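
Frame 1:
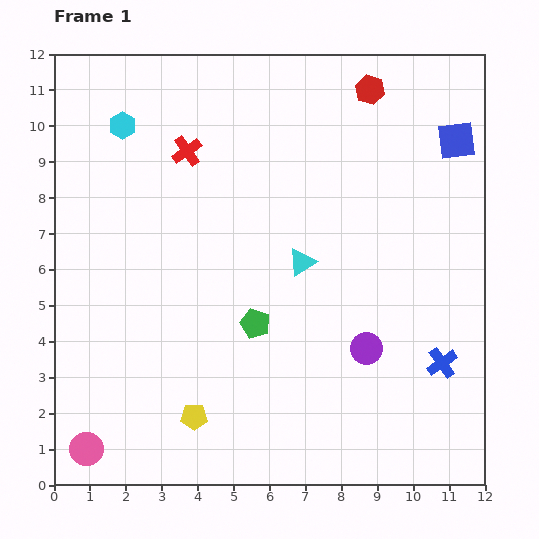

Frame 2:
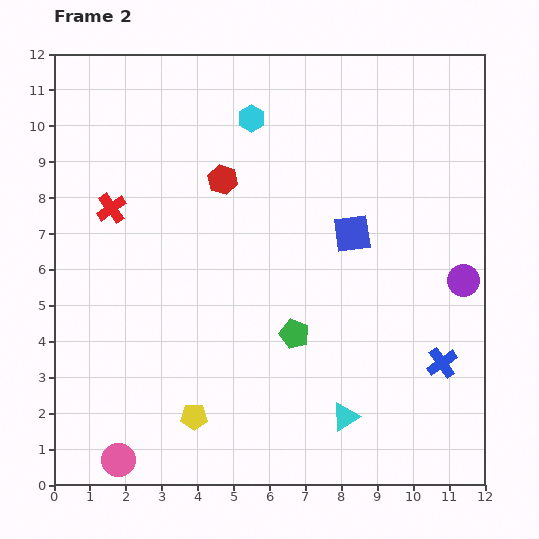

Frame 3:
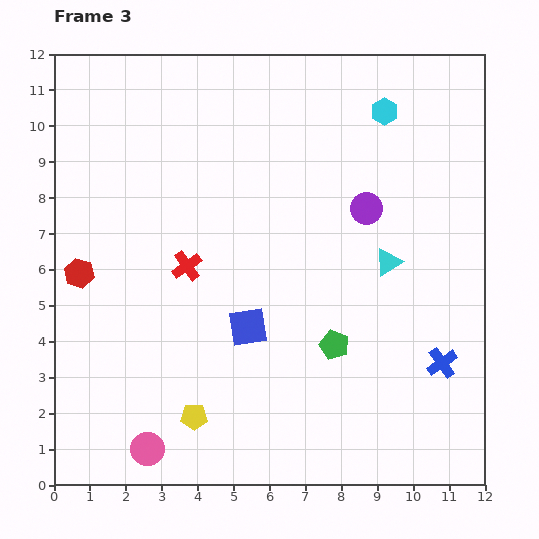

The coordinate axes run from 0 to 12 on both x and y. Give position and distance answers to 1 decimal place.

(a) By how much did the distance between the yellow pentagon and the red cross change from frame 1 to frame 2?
-1.2

Distance in frame 1: 7.4. Distance in frame 2: 6.2.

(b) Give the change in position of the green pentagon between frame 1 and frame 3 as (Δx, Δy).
(2.2, -0.6)

The green pentagon was at (5.6, 4.5) in frame 1 and (7.8, 3.9) in frame 3.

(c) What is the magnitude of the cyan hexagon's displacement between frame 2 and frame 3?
3.7

The cyan hexagon moved from (5.5, 10.2) to (9.2, 10.4), a distance of √(3.7² + 0.2²) ≈ 3.7.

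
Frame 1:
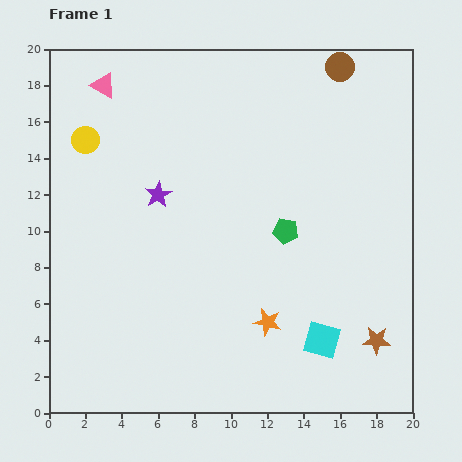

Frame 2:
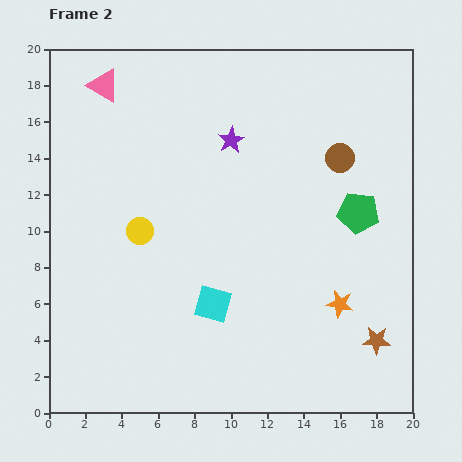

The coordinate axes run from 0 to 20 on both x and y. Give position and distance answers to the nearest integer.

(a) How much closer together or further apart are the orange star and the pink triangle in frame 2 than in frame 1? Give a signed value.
+2

Distance in frame 1: 16. Distance in frame 2: 18.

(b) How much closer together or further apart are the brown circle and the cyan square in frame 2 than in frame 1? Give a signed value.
-4

Distance in frame 1: 15. Distance in frame 2: 11.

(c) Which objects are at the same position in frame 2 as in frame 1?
the pink triangle, the brown star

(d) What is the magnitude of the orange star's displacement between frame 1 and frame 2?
4

The orange star moved from (12, 5) to (16, 6), a distance of √(4² + 1²) ≈ 4.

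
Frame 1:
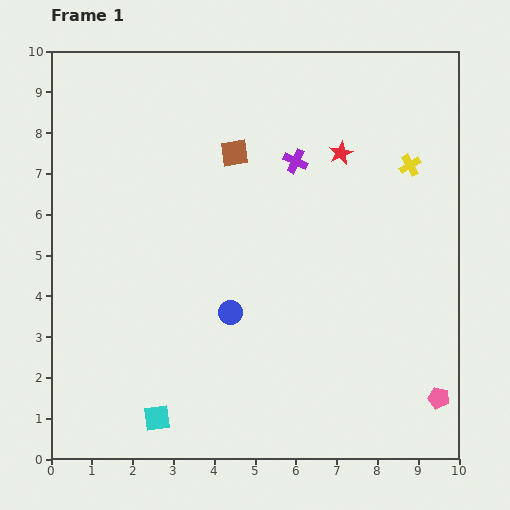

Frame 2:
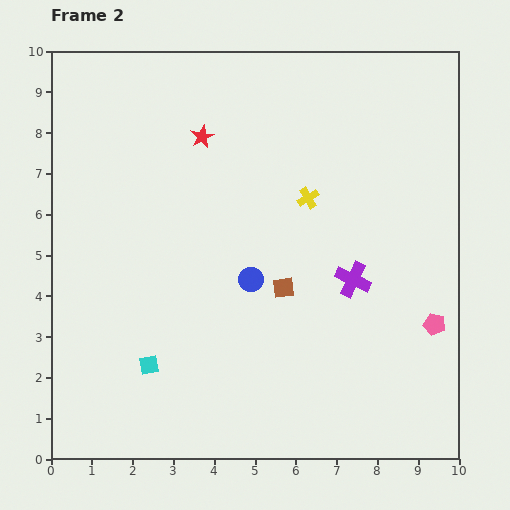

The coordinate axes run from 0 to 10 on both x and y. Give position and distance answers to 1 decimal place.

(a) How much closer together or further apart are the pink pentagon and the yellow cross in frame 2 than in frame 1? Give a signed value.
-1.3

Distance in frame 1: 5.7. Distance in frame 2: 4.4.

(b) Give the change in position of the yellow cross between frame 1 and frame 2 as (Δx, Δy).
(-2.5, -0.8)

The yellow cross was at (8.8, 7.2) in frame 1 and (6.3, 6.4) in frame 2.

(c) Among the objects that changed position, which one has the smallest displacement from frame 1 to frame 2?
the blue circle

(moved 0.9)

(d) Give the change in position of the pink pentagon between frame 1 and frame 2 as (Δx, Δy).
(-0.1, 1.8)

The pink pentagon was at (9.5, 1.5) in frame 1 and (9.4, 3.3) in frame 2.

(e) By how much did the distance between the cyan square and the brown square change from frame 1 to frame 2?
-3.0

Distance in frame 1: 6.8. Distance in frame 2: 3.8.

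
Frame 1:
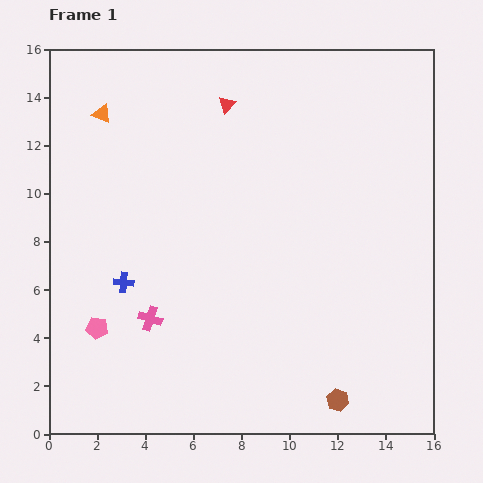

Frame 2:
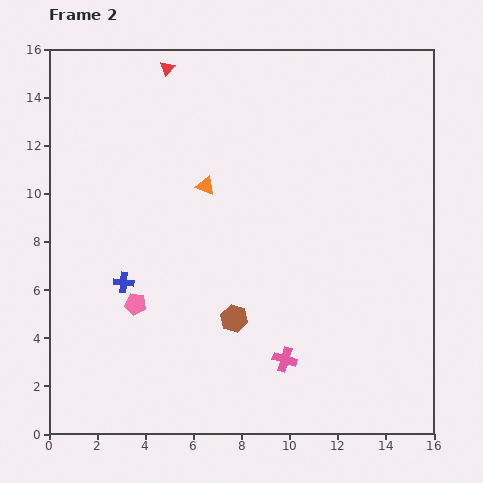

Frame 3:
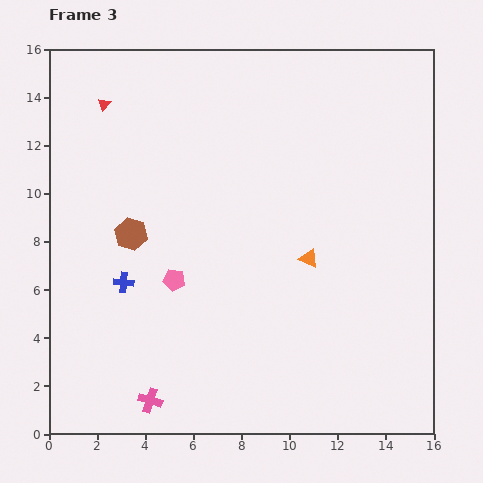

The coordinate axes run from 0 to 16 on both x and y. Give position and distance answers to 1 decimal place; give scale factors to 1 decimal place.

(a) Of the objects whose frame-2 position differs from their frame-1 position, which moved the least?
the pink pentagon

(moved 1.9)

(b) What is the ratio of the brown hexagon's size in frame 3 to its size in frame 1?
1.5×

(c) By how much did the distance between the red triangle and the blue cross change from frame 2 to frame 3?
-1.7

Distance in frame 2: 9.1. Distance in frame 3: 7.4.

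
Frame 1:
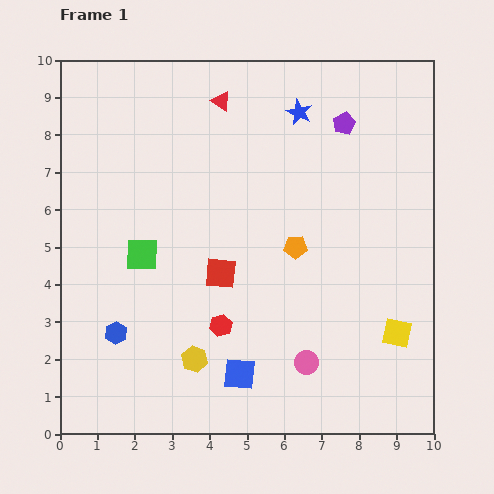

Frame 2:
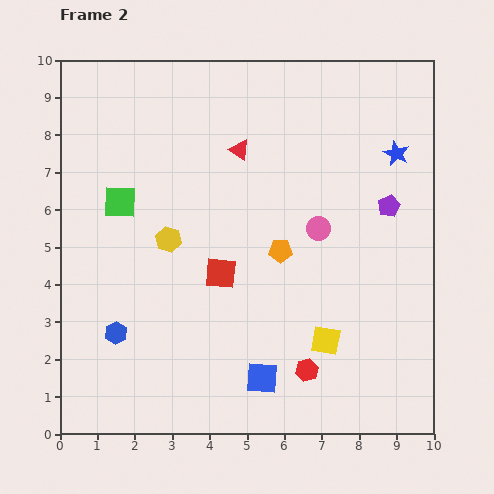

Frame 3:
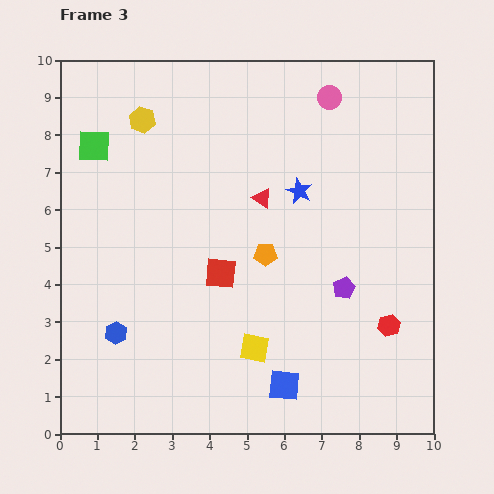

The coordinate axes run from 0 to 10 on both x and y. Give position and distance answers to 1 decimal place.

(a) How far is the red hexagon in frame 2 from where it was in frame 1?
2.6

The red hexagon moved from (4.3, 2.9) to (6.6, 1.7), a distance of √(2.3² + 1.2²) ≈ 2.6.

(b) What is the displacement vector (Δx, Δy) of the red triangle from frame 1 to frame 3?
(1.1, -2.6)

The red triangle was at (4.3, 8.9) in frame 1 and (5.4, 6.3) in frame 3.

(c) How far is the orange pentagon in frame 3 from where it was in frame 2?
0.4

The orange pentagon moved from (5.9, 4.9) to (5.5, 4.8), a distance of √(0.4² + 0.1²) ≈ 0.4.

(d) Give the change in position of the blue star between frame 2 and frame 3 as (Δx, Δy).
(-2.6, -1.0)

The blue star was at (9.0, 7.5) in frame 2 and (6.4, 6.5) in frame 3.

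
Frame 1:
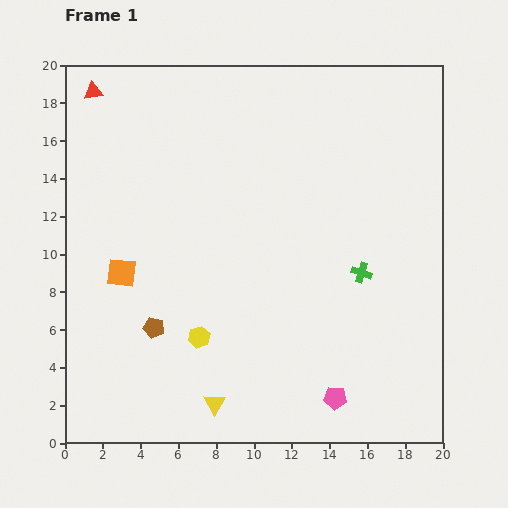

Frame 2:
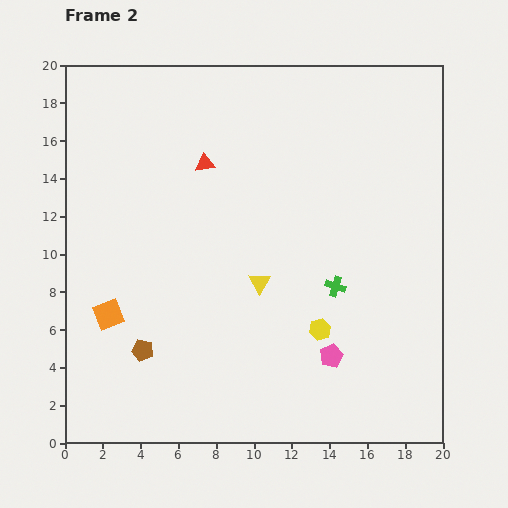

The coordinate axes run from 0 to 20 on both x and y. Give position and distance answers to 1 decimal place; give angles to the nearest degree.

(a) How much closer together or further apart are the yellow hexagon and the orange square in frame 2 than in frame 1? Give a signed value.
+5.9

Distance in frame 1: 5.3. Distance in frame 2: 11.2.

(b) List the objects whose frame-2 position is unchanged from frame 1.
none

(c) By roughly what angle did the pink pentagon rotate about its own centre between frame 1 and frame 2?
29° counter-clockwise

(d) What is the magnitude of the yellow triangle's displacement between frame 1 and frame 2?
6.8

The yellow triangle moved from (7.9, 2.1) to (10.3, 8.5), a distance of √(2.4² + 6.4²) ≈ 6.8.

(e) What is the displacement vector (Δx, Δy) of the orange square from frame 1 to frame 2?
(-0.7, -2.2)

The orange square was at (3.0, 9.0) in frame 1 and (2.3, 6.8) in frame 2.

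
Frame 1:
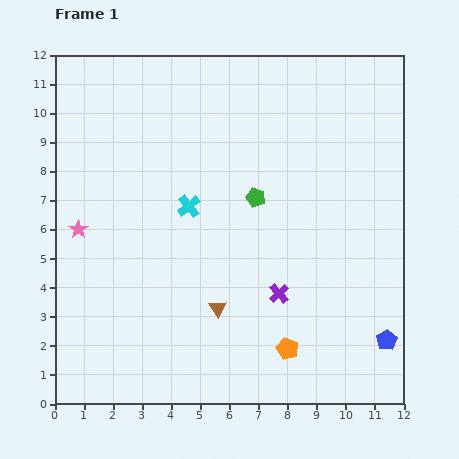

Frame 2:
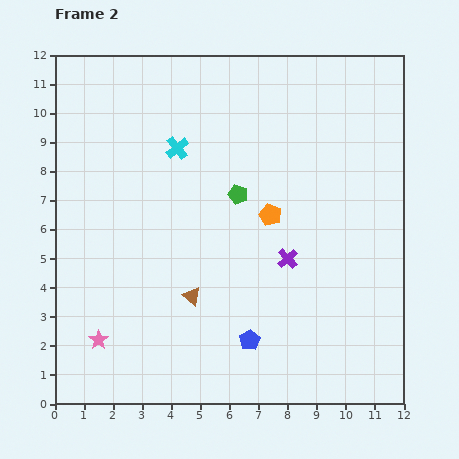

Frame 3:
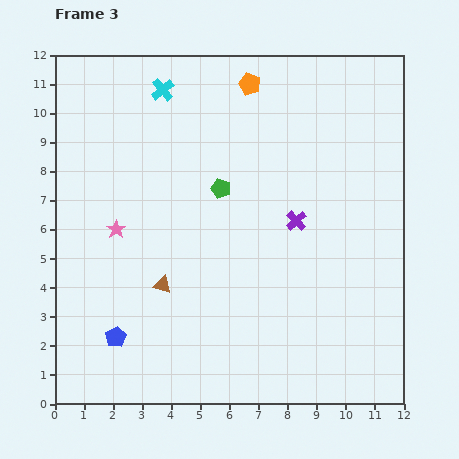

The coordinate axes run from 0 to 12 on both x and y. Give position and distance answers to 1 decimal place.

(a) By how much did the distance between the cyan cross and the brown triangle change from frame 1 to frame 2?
+1.5

Distance in frame 1: 3.6. Distance in frame 2: 5.1.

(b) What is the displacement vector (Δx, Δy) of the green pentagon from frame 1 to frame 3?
(-1.2, 0.3)

The green pentagon was at (6.9, 7.1) in frame 1 and (5.7, 7.4) in frame 3.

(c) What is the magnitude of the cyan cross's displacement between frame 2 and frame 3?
2.1

The cyan cross moved from (4.2, 8.8) to (3.7, 10.8), a distance of √(0.5² + 2.0²) ≈ 2.1.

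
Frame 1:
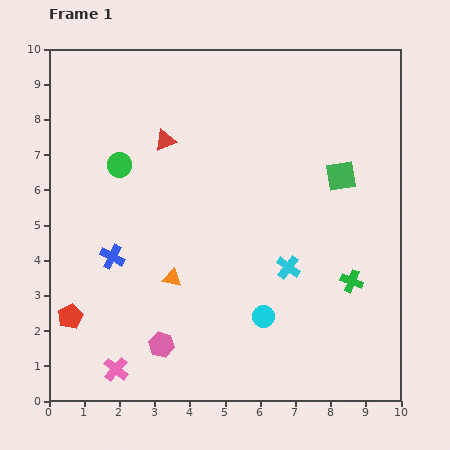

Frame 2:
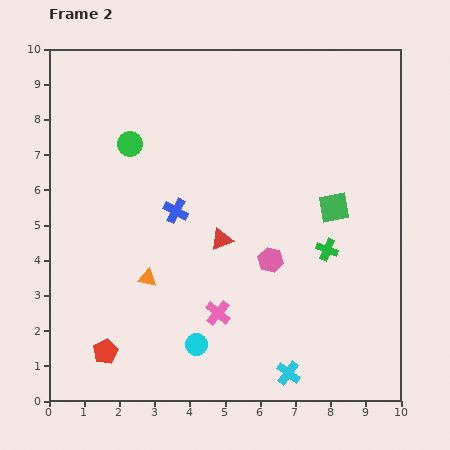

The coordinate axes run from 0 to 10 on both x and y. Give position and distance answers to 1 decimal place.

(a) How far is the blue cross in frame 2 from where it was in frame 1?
2.2

The blue cross moved from (1.8, 4.1) to (3.6, 5.4), a distance of √(1.8² + 1.3²) ≈ 2.2.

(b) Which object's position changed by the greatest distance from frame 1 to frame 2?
the pink hexagon

(moved 3.9; next 3.3)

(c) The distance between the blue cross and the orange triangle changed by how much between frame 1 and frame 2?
+0.3

Distance in frame 1: 1.8. Distance in frame 2: 2.1.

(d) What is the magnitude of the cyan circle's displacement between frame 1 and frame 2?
2.1

The cyan circle moved from (6.1, 2.4) to (4.2, 1.6), a distance of √(1.9² + 0.8²) ≈ 2.1.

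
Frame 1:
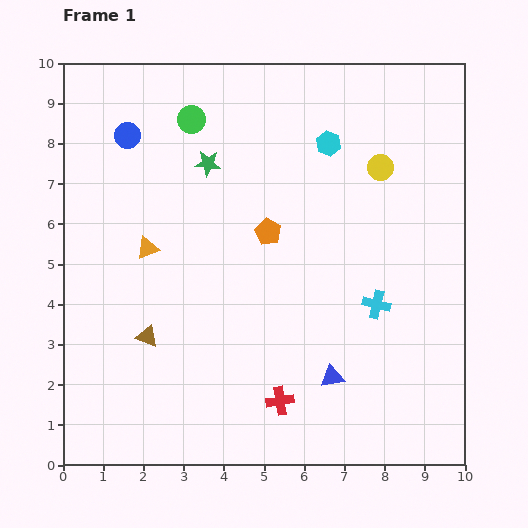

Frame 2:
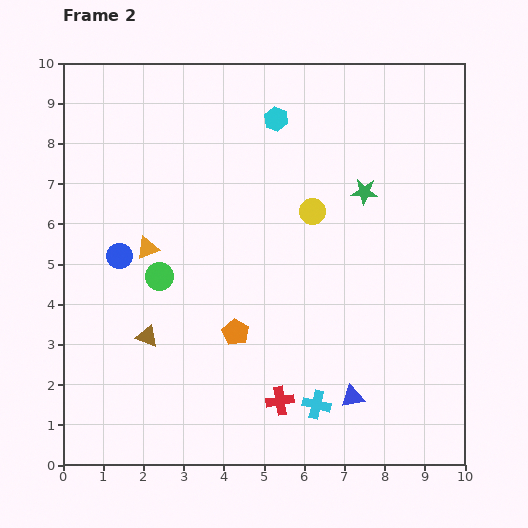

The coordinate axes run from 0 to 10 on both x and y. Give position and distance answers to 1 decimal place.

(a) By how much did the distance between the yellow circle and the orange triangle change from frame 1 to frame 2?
-1.9

Distance in frame 1: 6.1. Distance in frame 2: 4.2.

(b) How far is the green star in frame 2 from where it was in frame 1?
4.0

The green star moved from (3.6, 7.5) to (7.5, 6.8), a distance of √(3.9² + 0.7²) ≈ 4.0.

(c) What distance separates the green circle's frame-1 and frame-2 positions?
4.0

The green circle moved from (3.2, 8.6) to (2.4, 4.7), a distance of √(0.8² + 3.9²) ≈ 4.0.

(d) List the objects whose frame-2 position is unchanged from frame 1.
the red cross, the brown triangle, the orange triangle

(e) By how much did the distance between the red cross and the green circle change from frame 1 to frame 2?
-3.0

Distance in frame 1: 7.3. Distance in frame 2: 4.3.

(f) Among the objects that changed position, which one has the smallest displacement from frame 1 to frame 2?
the blue triangle

(moved 0.7)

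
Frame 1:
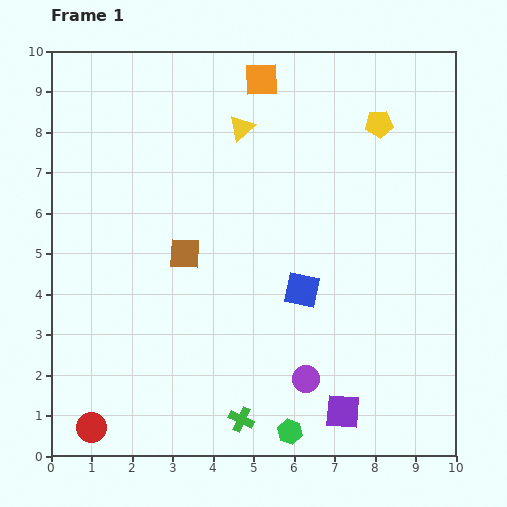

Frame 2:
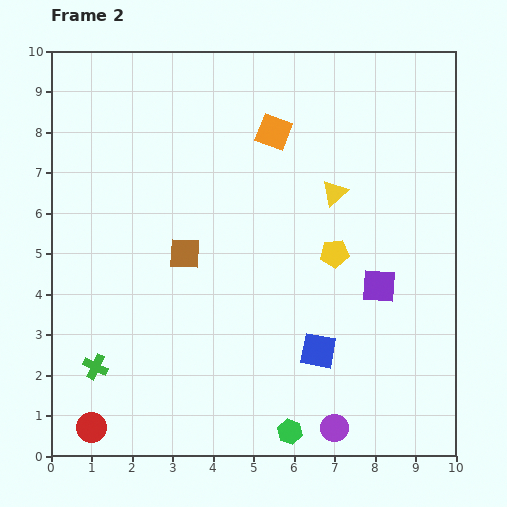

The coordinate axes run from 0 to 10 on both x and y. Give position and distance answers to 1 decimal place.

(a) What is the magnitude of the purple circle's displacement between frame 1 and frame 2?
1.4

The purple circle moved from (6.3, 1.9) to (7.0, 0.7), a distance of √(0.7² + 1.2²) ≈ 1.4.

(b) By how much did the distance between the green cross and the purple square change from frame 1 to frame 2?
+4.8

Distance in frame 1: 2.5. Distance in frame 2: 7.3.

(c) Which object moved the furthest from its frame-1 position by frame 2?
the green cross

(moved 3.8; next 3.4)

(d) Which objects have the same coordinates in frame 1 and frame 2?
the red circle, the brown square, the green hexagon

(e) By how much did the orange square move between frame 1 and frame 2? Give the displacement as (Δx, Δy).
(0.3, -1.3)

The orange square was at (5.2, 9.3) in frame 1 and (5.5, 8.0) in frame 2.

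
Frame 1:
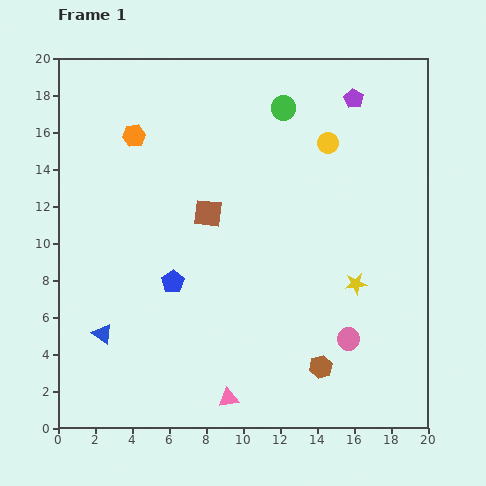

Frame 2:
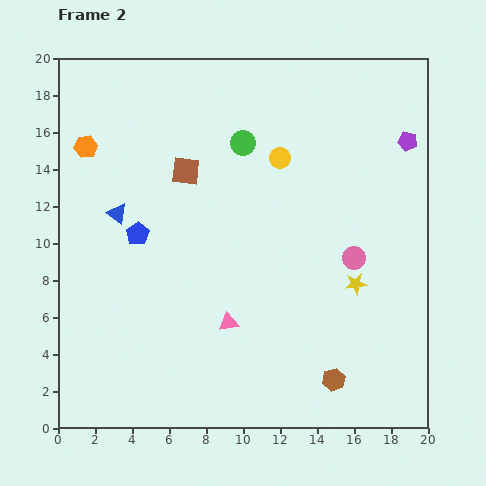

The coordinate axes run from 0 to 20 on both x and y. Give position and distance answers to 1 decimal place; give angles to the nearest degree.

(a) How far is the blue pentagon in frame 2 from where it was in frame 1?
3.2

The blue pentagon moved from (6.2, 7.9) to (4.3, 10.5), a distance of √(1.9² + 2.6²) ≈ 3.2.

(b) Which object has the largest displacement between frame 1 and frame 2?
the blue triangle

(moved 6.5; next 4.4)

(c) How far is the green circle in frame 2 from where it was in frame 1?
2.9

The green circle moved from (12.2, 17.3) to (10.0, 15.4), a distance of √(2.2² + 1.9²) ≈ 2.9.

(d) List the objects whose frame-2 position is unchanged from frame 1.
the yellow star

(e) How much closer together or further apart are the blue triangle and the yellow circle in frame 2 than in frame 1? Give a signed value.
-6.7

Distance in frame 1: 16.0. Distance in frame 2: 9.3.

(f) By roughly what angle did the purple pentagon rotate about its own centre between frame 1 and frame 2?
20° counter-clockwise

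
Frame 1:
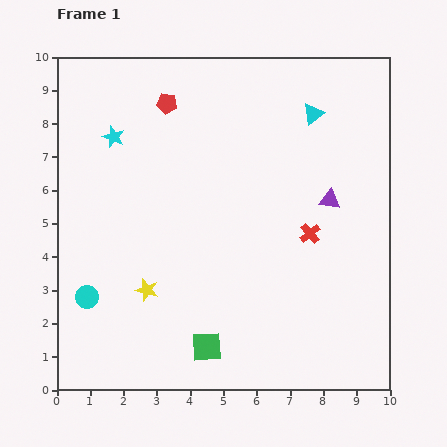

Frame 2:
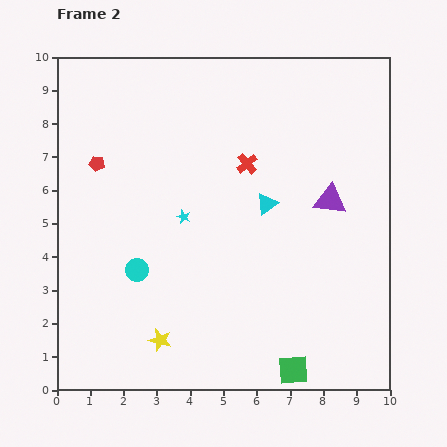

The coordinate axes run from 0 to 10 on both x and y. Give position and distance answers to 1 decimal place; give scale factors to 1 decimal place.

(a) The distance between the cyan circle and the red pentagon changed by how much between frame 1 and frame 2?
-2.9

Distance in frame 1: 6.3. Distance in frame 2: 3.4.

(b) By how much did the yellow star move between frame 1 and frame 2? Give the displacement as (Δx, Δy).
(0.4, -1.5)

The yellow star was at (2.7, 3.0) in frame 1 and (3.1, 1.5) in frame 2.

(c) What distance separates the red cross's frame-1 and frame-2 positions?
2.8

The red cross moved from (7.6, 4.7) to (5.7, 6.8), a distance of √(1.9² + 2.1²) ≈ 2.8.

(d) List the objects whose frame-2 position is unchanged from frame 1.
the purple triangle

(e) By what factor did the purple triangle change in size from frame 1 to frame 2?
1.5×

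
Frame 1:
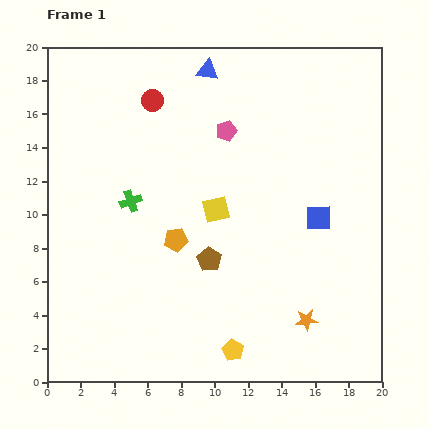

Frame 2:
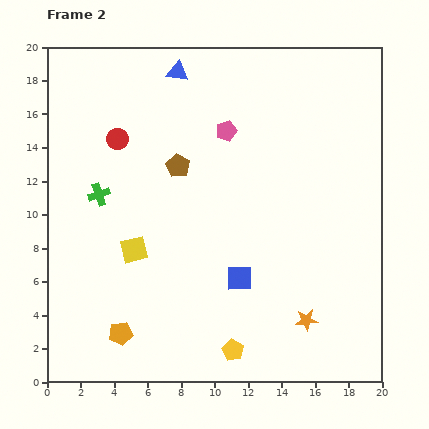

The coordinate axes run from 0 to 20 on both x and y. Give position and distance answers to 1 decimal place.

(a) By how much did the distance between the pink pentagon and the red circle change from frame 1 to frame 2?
+1.7

Distance in frame 1: 4.8. Distance in frame 2: 6.5.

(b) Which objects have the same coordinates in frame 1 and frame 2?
the pink pentagon, the orange star, the yellow pentagon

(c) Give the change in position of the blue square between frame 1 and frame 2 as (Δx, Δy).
(-4.7, -3.6)

The blue square was at (16.2, 9.8) in frame 1 and (11.5, 6.2) in frame 2.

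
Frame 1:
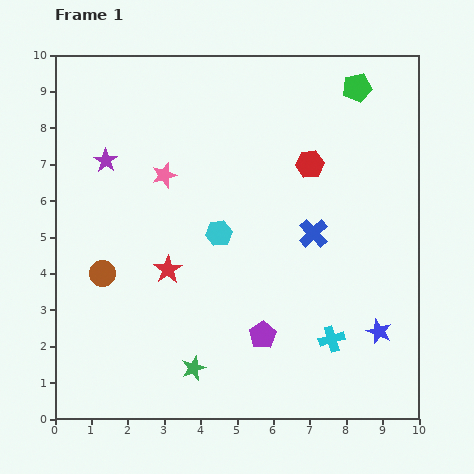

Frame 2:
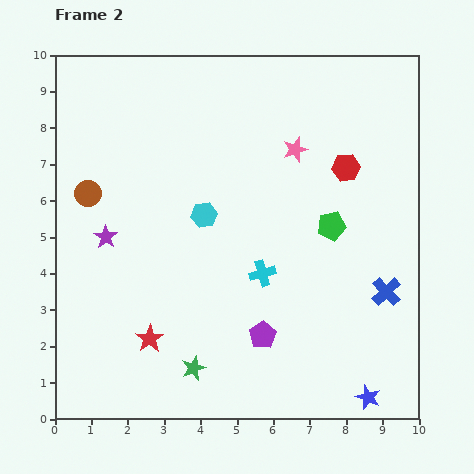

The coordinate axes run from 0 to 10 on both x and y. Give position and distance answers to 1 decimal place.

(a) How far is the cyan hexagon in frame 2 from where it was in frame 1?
0.6

The cyan hexagon moved from (4.5, 5.1) to (4.1, 5.6), a distance of √(0.4² + 0.5²) ≈ 0.6.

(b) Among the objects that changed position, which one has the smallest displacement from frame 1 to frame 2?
the cyan hexagon

(moved 0.6)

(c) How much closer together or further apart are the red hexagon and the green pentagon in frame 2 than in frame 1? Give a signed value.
-0.9

Distance in frame 1: 2.5. Distance in frame 2: 1.6.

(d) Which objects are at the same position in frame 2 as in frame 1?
the purple pentagon, the green star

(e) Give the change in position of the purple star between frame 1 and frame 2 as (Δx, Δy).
(0.0, -2.1)

The purple star was at (1.4, 7.1) in frame 1 and (1.4, 5.0) in frame 2.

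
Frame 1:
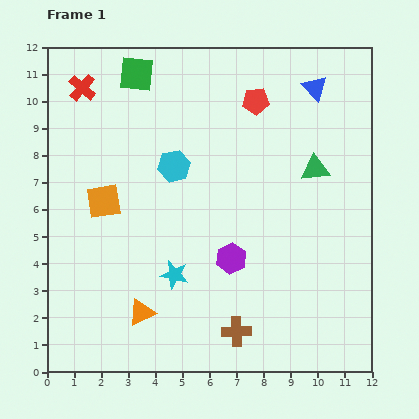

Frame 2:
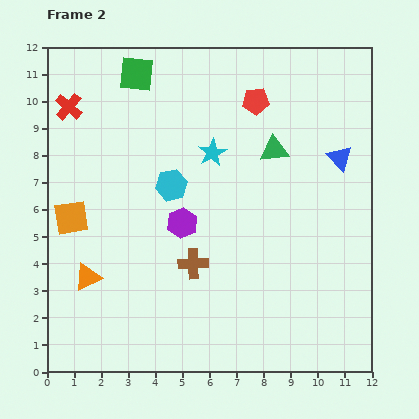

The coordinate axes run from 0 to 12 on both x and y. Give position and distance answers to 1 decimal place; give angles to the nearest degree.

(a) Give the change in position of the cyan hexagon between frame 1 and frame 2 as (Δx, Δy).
(-0.1, -0.7)

The cyan hexagon was at (4.7, 7.6) in frame 1 and (4.6, 6.9) in frame 2.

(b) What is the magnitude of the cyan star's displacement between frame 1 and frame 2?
4.7

The cyan star moved from (4.7, 3.6) to (6.1, 8.1), a distance of √(1.4² + 4.5²) ≈ 4.7.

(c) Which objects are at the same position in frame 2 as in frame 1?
the green square, the red pentagon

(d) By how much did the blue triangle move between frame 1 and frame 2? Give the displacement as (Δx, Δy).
(0.9, -2.6)

The blue triangle was at (9.9, 10.5) in frame 1 and (10.8, 7.9) in frame 2.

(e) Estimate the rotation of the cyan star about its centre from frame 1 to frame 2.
30° clockwise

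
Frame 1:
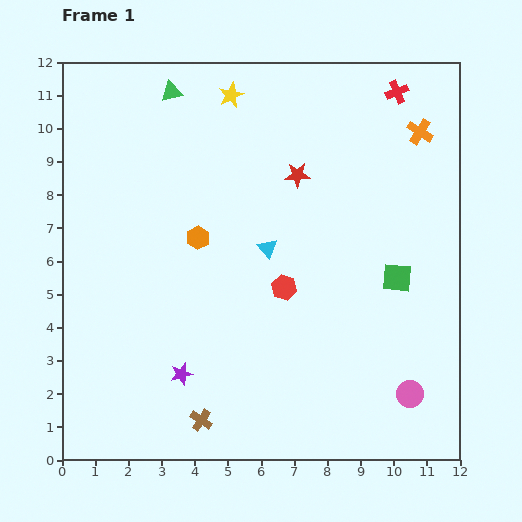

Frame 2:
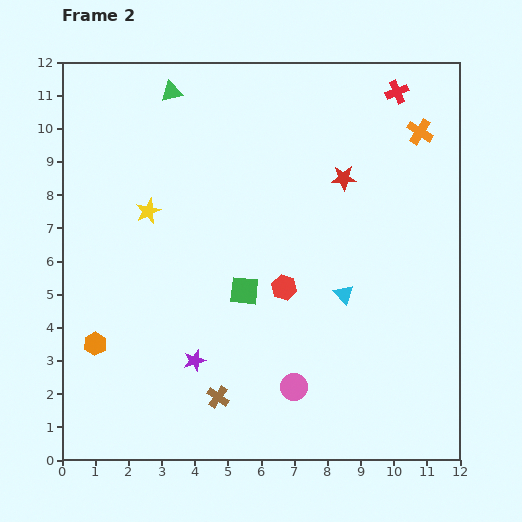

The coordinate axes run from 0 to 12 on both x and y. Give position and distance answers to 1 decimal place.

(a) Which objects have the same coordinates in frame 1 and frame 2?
the red cross, the orange cross, the green triangle, the red hexagon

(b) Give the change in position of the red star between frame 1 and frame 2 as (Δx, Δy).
(1.4, -0.1)

The red star was at (7.1, 8.6) in frame 1 and (8.5, 8.5) in frame 2.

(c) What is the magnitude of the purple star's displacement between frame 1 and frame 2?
0.6

The purple star moved from (3.6, 2.6) to (4.0, 3.0), a distance of √(0.4² + 0.4²) ≈ 0.6.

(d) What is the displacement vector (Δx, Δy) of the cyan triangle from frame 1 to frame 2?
(2.3, -1.4)

The cyan triangle was at (6.2, 6.4) in frame 1 and (8.5, 5.0) in frame 2.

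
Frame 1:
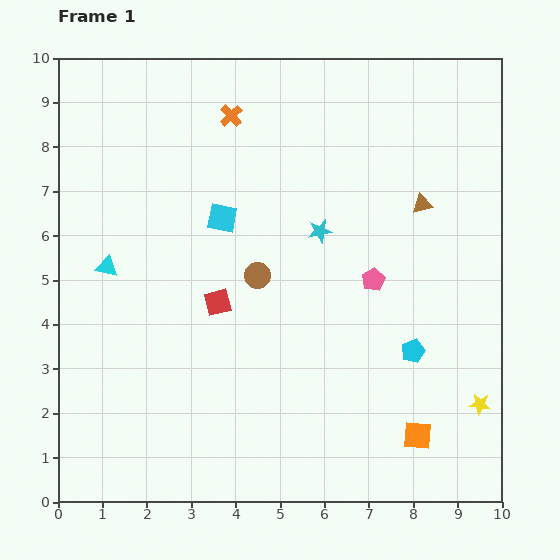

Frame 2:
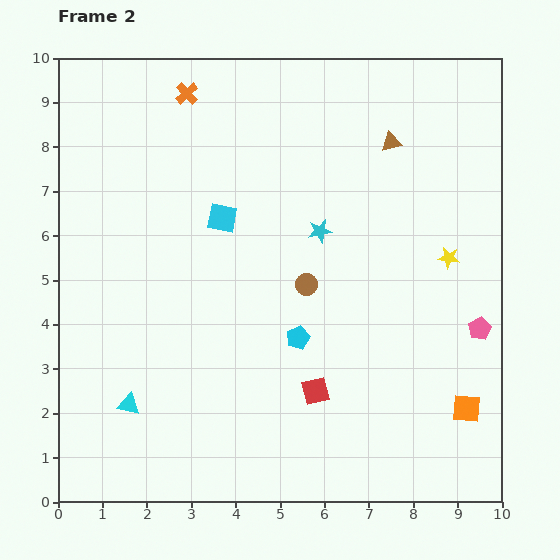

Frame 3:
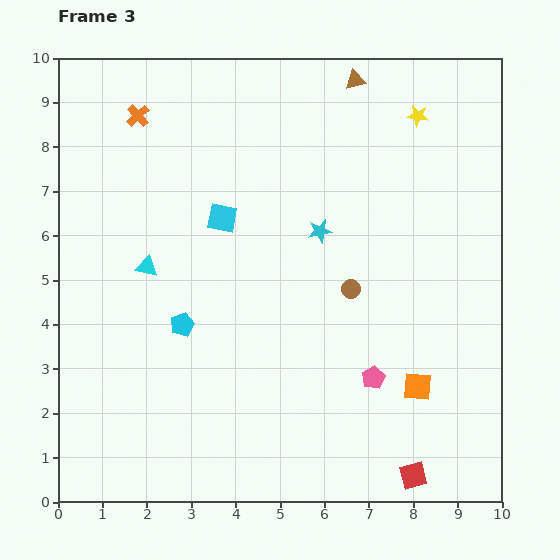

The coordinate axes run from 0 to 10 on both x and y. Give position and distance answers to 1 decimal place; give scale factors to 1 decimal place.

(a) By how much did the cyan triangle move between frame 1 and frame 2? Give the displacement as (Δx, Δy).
(0.5, -3.1)

The cyan triangle was at (1.1, 5.3) in frame 1 and (1.6, 2.2) in frame 2.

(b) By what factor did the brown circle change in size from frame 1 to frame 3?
0.7×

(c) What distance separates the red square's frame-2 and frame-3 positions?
2.9

The red square moved from (5.8, 2.5) to (8.0, 0.6), a distance of √(2.2² + 1.9²) ≈ 2.9.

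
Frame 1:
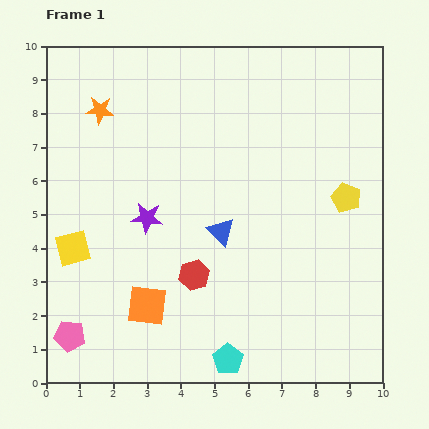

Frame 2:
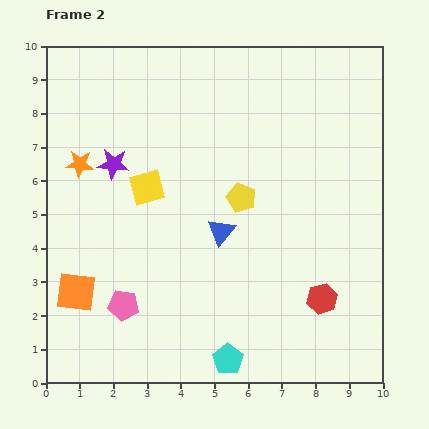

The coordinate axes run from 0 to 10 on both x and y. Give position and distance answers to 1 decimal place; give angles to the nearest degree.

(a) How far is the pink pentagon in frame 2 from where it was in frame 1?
1.8

The pink pentagon moved from (0.7, 1.4) to (2.3, 2.3), a distance of √(1.6² + 0.9²) ≈ 1.8.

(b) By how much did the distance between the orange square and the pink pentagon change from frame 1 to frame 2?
-1.0

Distance in frame 1: 2.5. Distance in frame 2: 1.5.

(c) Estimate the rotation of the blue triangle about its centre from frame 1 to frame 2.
25° clockwise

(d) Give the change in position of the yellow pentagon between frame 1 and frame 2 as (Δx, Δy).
(-3.1, 0.0)

The yellow pentagon was at (8.9, 5.5) in frame 1 and (5.8, 5.5) in frame 2.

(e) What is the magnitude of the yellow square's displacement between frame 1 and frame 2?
2.8

The yellow square moved from (0.8, 4.0) to (3.0, 5.8), a distance of √(2.2² + 1.8²) ≈ 2.8.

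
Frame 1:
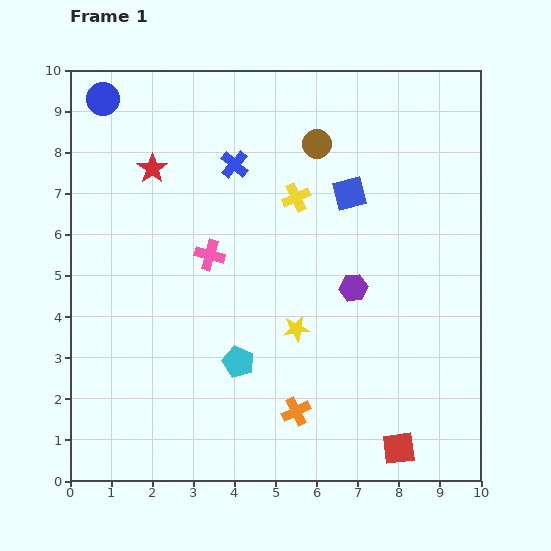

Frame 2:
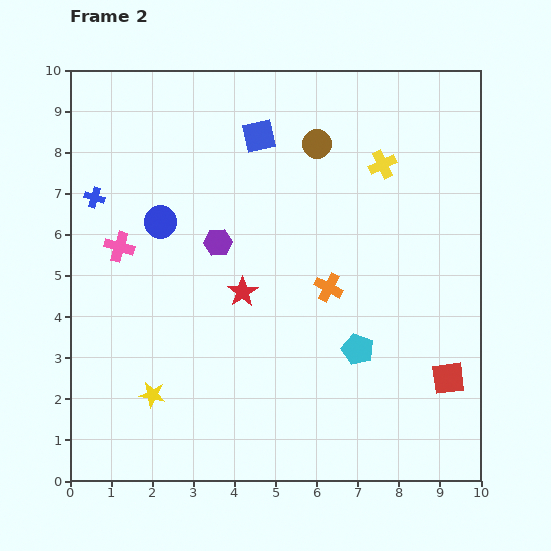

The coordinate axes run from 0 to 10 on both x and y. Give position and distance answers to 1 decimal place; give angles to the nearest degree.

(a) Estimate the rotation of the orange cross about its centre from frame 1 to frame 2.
36° counter-clockwise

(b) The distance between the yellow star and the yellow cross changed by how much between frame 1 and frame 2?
+4.7

Distance in frame 1: 3.2. Distance in frame 2: 7.9.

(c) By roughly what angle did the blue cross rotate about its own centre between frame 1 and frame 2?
24° counter-clockwise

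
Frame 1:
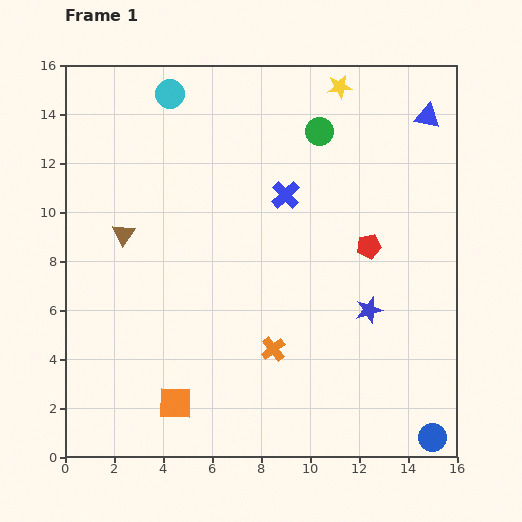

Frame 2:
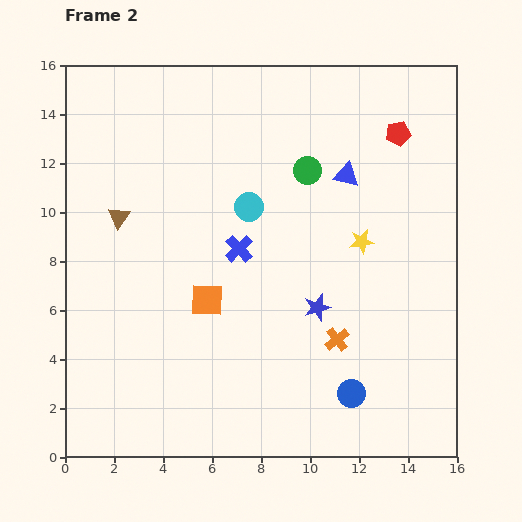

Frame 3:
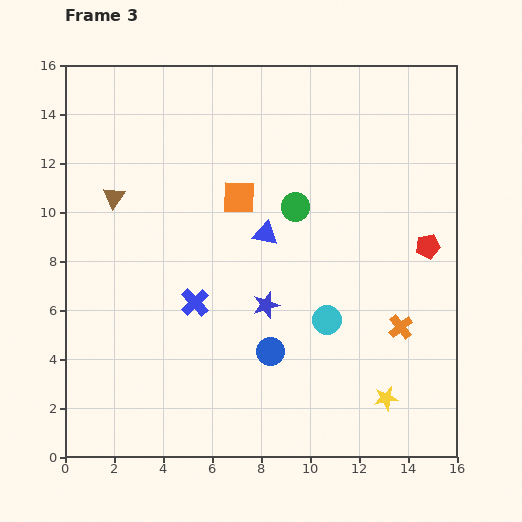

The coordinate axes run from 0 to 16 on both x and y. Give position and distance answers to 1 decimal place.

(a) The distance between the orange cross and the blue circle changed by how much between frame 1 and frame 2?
-5.1

Distance in frame 1: 7.4. Distance in frame 2: 2.3.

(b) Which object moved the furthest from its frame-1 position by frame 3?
the yellow star

(moved 12.8; next 11.2)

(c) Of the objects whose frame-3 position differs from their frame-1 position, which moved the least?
the brown triangle

(moved 1.6)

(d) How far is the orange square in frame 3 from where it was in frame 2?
4.4

The orange square moved from (5.8, 6.4) to (7.1, 10.6), a distance of √(1.3² + 4.2²) ≈ 4.4.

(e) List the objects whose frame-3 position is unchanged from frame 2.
none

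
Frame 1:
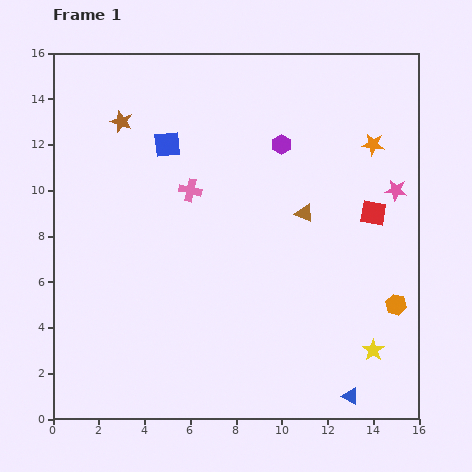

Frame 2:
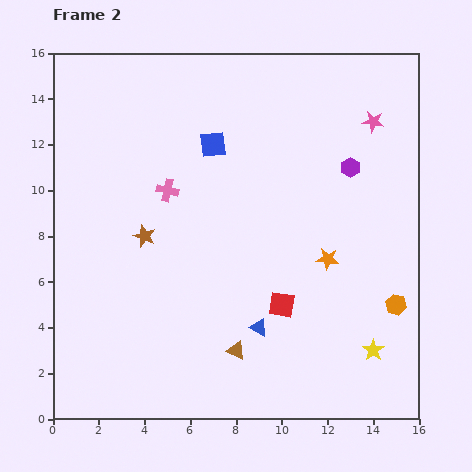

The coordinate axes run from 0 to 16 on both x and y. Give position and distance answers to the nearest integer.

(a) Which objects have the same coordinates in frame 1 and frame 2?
the yellow star, the orange hexagon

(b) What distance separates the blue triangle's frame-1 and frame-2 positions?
5

The blue triangle moved from (13, 1) to (9, 4), a distance of √(4² + 3²) ≈ 5.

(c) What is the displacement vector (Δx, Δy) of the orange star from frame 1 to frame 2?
(-2, -5)

The orange star was at (14, 12) in frame 1 and (12, 7) in frame 2.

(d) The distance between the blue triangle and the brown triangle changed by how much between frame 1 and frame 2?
-7

Distance in frame 1: 8. Distance in frame 2: 1.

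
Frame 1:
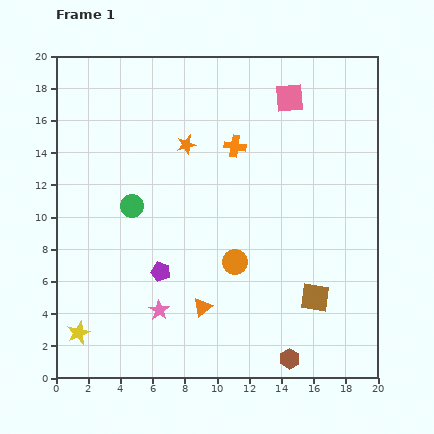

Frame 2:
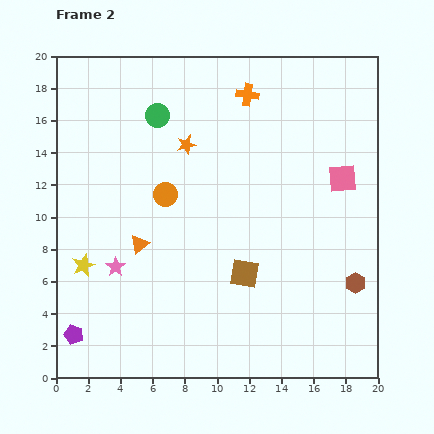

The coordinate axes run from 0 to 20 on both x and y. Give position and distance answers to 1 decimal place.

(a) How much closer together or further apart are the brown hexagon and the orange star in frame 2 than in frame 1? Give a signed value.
-1.2

Distance in frame 1: 14.8. Distance in frame 2: 13.6.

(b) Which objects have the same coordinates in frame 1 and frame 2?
the orange star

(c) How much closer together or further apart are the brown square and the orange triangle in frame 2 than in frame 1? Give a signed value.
-0.3

Distance in frame 1: 7.0. Distance in frame 2: 6.7.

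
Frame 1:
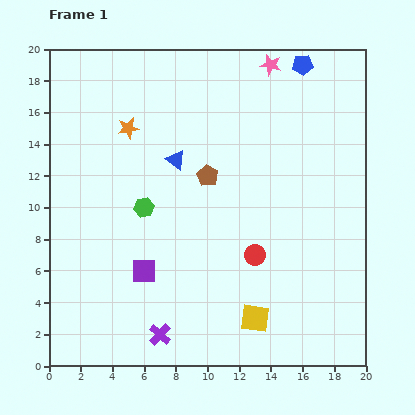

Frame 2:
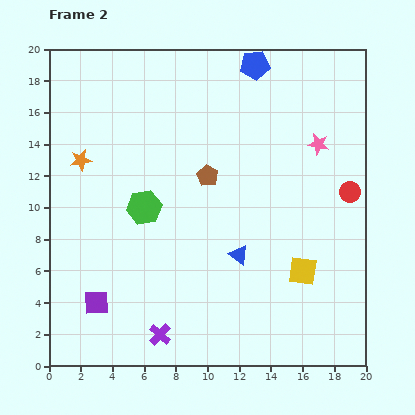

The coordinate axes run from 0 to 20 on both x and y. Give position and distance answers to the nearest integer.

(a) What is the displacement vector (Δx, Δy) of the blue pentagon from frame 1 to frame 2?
(-3, 0)

The blue pentagon was at (16, 19) in frame 1 and (13, 19) in frame 2.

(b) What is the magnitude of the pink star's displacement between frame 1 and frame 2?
6

The pink star moved from (14, 19) to (17, 14), a distance of √(3² + 5²) ≈ 6.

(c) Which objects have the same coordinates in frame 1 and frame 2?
the green hexagon, the purple cross, the brown pentagon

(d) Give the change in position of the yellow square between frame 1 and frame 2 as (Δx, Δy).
(3, 3)

The yellow square was at (13, 3) in frame 1 and (16, 6) in frame 2.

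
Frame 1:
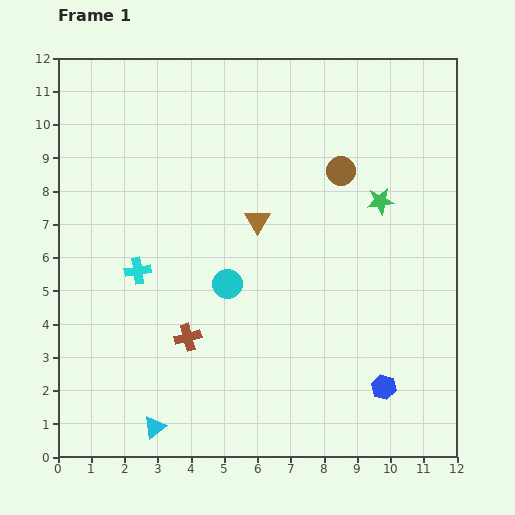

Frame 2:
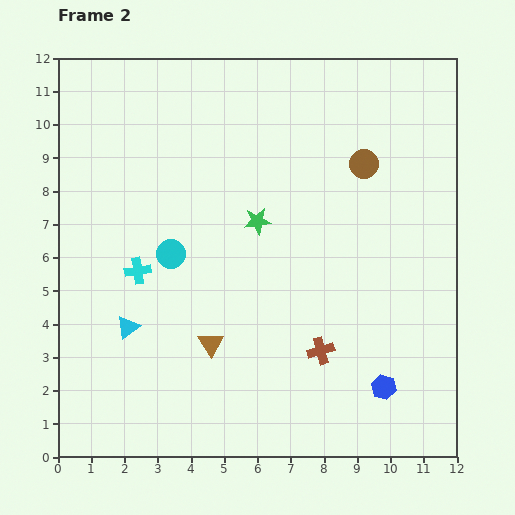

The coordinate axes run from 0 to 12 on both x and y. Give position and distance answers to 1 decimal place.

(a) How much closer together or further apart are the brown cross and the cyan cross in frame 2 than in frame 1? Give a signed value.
+3.5

Distance in frame 1: 2.5. Distance in frame 2: 6.0.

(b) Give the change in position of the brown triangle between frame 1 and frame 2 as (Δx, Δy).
(-1.4, -3.7)

The brown triangle was at (6.0, 7.1) in frame 1 and (4.6, 3.4) in frame 2.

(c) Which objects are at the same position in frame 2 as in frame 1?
the blue hexagon, the cyan cross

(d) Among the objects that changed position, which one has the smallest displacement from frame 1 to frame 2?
the brown circle

(moved 0.7)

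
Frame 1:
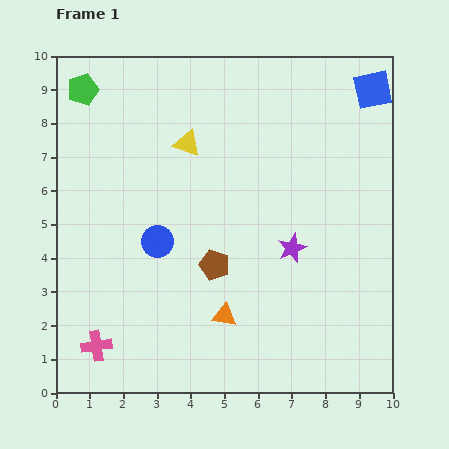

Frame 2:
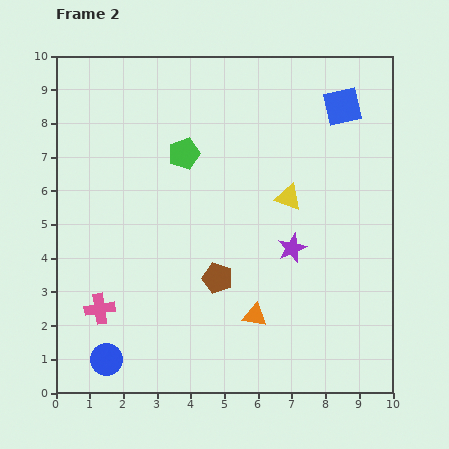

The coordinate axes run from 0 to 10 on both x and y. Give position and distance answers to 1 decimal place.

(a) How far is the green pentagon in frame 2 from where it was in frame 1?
3.6

The green pentagon moved from (0.8, 9.0) to (3.8, 7.1), a distance of √(3.0² + 1.9²) ≈ 3.6.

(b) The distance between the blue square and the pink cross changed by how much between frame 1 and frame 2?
-1.8

Distance in frame 1: 11.2. Distance in frame 2: 9.4.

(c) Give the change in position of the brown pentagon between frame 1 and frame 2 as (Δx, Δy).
(0.1, -0.4)

The brown pentagon was at (4.7, 3.8) in frame 1 and (4.8, 3.4) in frame 2.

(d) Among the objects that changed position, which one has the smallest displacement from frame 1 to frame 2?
the brown pentagon

(moved 0.4)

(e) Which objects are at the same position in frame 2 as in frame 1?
the purple star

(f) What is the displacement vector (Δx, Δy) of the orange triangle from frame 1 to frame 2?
(0.9, 0.0)

The orange triangle was at (5.0, 2.3) in frame 1 and (5.9, 2.3) in frame 2.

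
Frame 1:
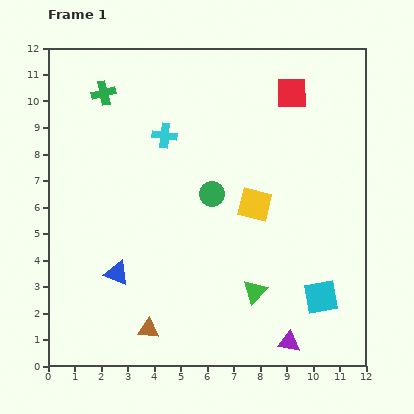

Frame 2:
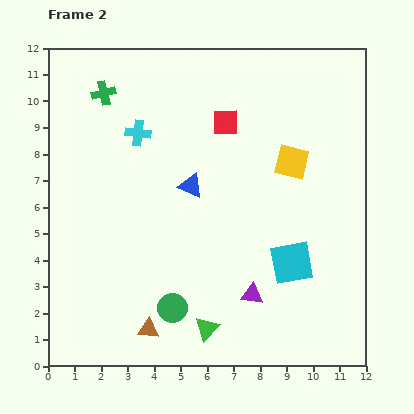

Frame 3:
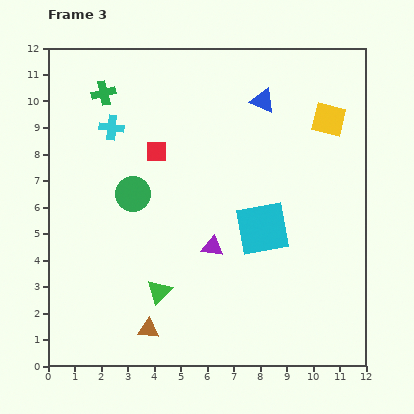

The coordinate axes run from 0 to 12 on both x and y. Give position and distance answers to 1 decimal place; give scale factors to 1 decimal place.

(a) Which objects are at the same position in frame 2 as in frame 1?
the brown triangle, the green cross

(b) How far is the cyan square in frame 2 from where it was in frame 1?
1.7

The cyan square moved from (10.3, 2.6) to (9.2, 3.9), a distance of √(1.1² + 1.3²) ≈ 1.7.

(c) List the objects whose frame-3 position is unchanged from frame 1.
the brown triangle, the green cross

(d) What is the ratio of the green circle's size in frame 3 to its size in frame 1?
1.4×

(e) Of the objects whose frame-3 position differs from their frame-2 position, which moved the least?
the cyan cross

(moved 1.0)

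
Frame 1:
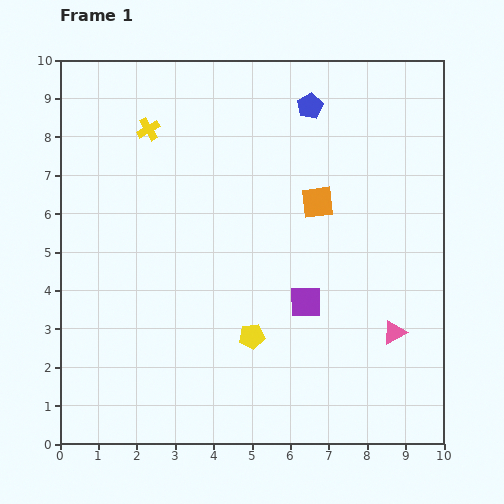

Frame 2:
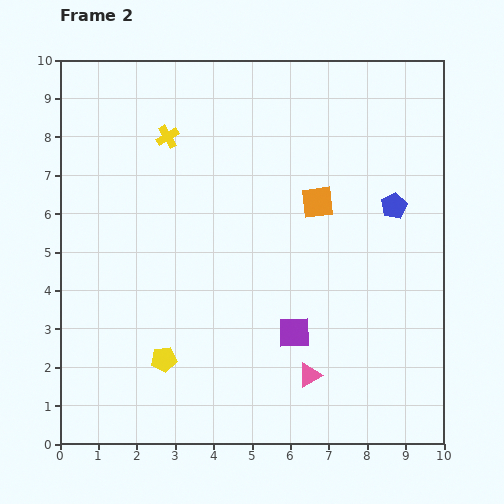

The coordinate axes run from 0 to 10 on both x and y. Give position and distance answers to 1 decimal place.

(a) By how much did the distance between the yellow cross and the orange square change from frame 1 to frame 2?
-0.5

Distance in frame 1: 4.8. Distance in frame 2: 4.3.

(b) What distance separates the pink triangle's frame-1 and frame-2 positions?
2.5

The pink triangle moved from (8.7, 2.9) to (6.5, 1.8), a distance of √(2.2² + 1.1²) ≈ 2.5.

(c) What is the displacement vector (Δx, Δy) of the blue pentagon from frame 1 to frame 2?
(2.2, -2.6)

The blue pentagon was at (6.5, 8.8) in frame 1 and (8.7, 6.2) in frame 2.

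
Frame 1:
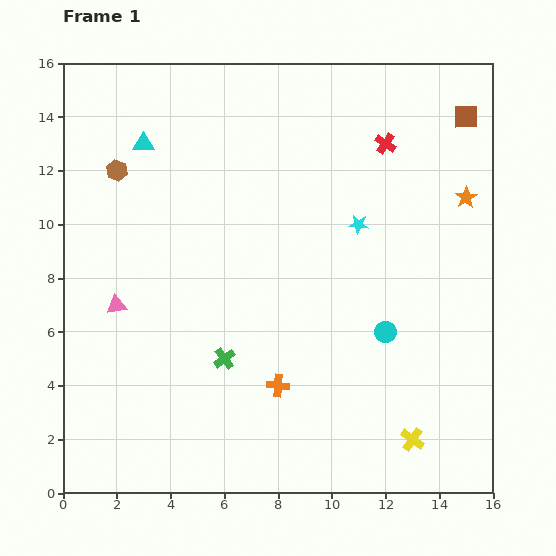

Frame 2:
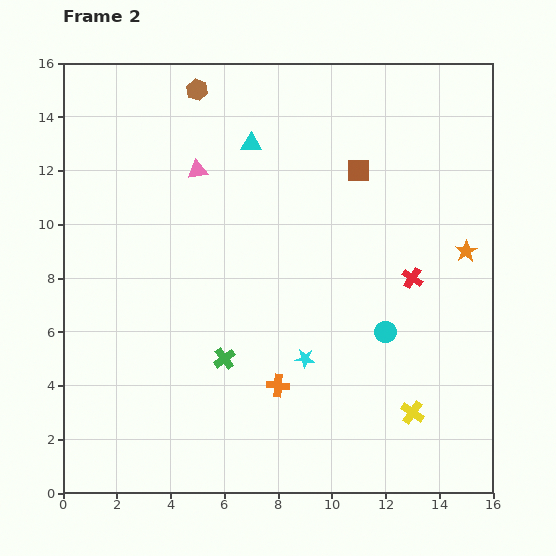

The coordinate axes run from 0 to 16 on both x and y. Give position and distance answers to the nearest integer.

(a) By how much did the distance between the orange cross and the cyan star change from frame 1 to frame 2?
-6

Distance in frame 1: 7. Distance in frame 2: 1.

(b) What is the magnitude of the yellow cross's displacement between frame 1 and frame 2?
1

The yellow cross moved from (13, 2) to (13, 3), a distance of √(0² + 1²) ≈ 1.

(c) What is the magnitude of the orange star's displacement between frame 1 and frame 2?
2

The orange star moved from (15, 11) to (15, 9), a distance of √(0² + 2²) ≈ 2.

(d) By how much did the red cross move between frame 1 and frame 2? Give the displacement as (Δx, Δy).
(1, -5)

The red cross was at (12, 13) in frame 1 and (13, 8) in frame 2.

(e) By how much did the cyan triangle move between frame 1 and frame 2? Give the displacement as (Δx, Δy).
(4, 0)

The cyan triangle was at (3, 13) in frame 1 and (7, 13) in frame 2.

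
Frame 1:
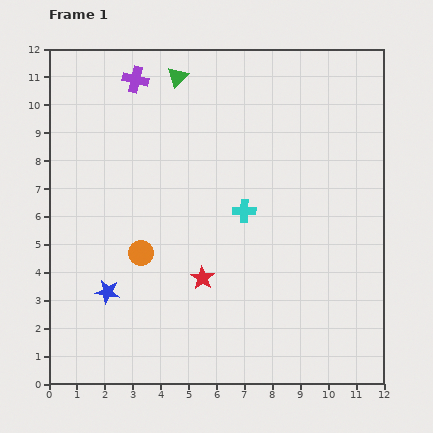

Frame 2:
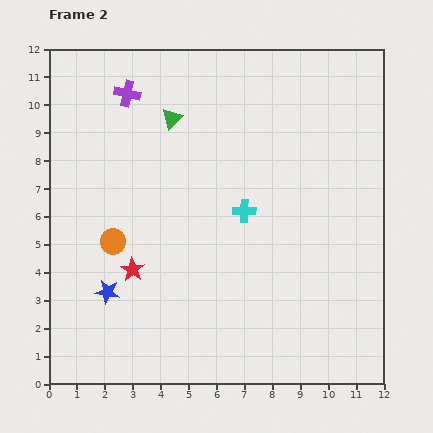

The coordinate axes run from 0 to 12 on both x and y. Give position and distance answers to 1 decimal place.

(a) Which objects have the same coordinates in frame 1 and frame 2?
the blue star, the cyan cross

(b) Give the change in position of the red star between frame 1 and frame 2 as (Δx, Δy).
(-2.5, 0.3)

The red star was at (5.5, 3.8) in frame 1 and (3.0, 4.1) in frame 2.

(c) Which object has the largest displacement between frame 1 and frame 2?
the red star

(moved 2.5; next 1.5)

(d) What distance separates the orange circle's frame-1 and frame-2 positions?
1.1

The orange circle moved from (3.3, 4.7) to (2.3, 5.1), a distance of √(1.0² + 0.4²) ≈ 1.1.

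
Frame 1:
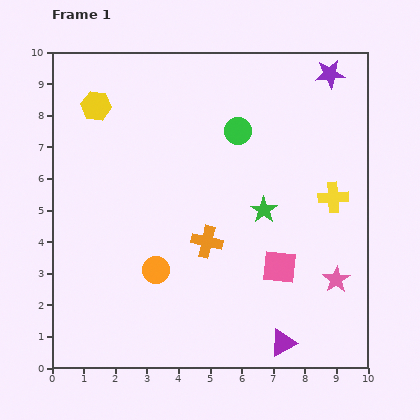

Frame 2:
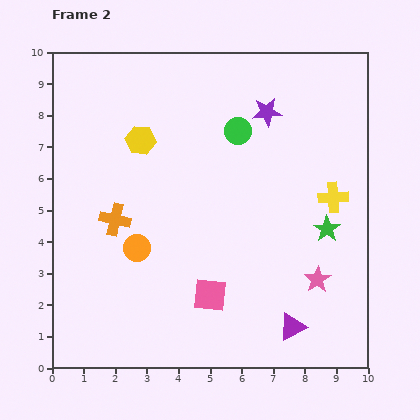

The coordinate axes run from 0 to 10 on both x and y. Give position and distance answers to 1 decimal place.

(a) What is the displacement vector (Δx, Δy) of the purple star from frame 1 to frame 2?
(-2.0, -1.2)

The purple star was at (8.8, 9.3) in frame 1 and (6.8, 8.1) in frame 2.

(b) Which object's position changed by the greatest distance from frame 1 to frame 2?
the orange cross

(moved 3.0; next 2.4)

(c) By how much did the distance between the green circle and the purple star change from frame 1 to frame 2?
-2.3

Distance in frame 1: 3.4. Distance in frame 2: 1.1.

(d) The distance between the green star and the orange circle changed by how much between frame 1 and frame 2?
+2.1

Distance in frame 1: 3.9. Distance in frame 2: 6.0.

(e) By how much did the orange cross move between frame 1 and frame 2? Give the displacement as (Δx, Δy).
(-2.9, 0.7)

The orange cross was at (4.9, 4.0) in frame 1 and (2.0, 4.7) in frame 2.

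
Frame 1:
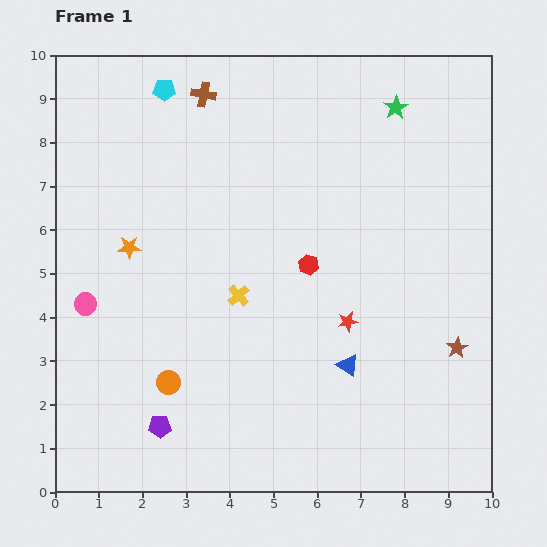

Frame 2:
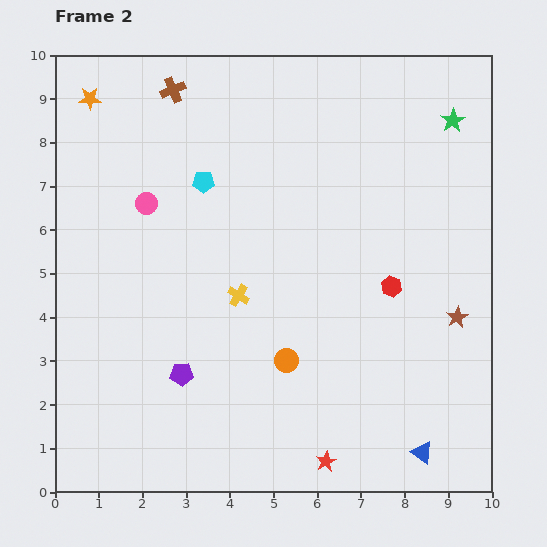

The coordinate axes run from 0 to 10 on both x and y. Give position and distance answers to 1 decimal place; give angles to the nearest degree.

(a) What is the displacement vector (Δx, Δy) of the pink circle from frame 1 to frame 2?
(1.4, 2.3)

The pink circle was at (0.7, 4.3) in frame 1 and (2.1, 6.6) in frame 2.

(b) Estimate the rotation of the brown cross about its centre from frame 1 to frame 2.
34° counter-clockwise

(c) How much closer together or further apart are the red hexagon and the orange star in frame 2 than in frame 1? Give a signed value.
+4.0

Distance in frame 1: 4.1. Distance in frame 2: 8.1.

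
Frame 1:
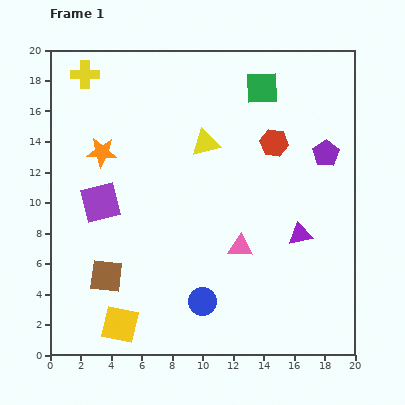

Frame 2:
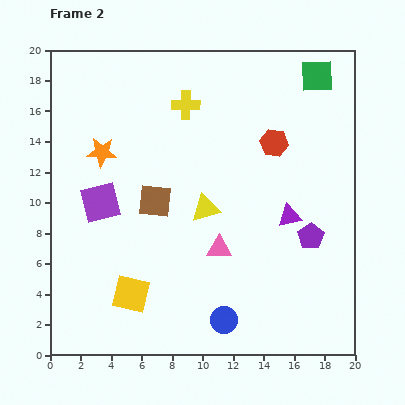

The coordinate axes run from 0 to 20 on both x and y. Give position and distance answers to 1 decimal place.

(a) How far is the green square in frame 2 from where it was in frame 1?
3.7

The green square moved from (13.9, 17.5) to (17.5, 18.3), a distance of √(3.6² + 0.8²) ≈ 3.7.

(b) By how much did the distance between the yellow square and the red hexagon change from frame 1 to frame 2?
-1.9

Distance in frame 1: 15.6. Distance in frame 2: 13.7.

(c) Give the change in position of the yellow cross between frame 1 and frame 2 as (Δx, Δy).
(6.6, -2.0)

The yellow cross was at (2.3, 18.4) in frame 1 and (8.9, 16.4) in frame 2.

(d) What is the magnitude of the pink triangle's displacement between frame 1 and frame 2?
1.4

The pink triangle moved from (12.5, 7.1) to (11.1, 7.0), a distance of √(1.4² + 0.1²) ≈ 1.4.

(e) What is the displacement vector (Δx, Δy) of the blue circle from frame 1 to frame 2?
(1.4, -1.2)

The blue circle was at (10.0, 3.5) in frame 1 and (11.4, 2.3) in frame 2.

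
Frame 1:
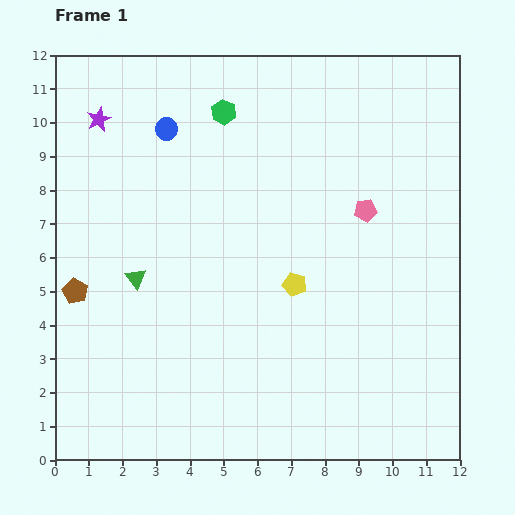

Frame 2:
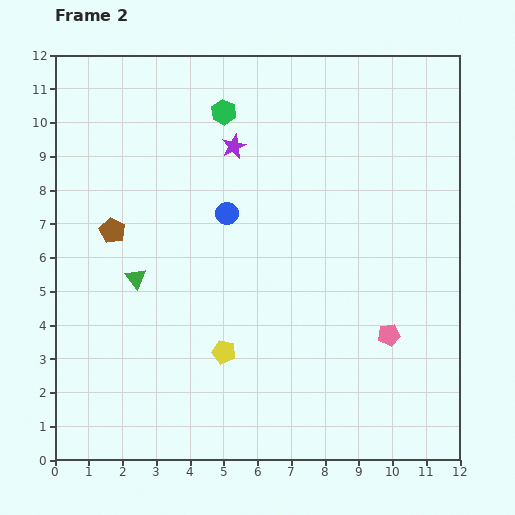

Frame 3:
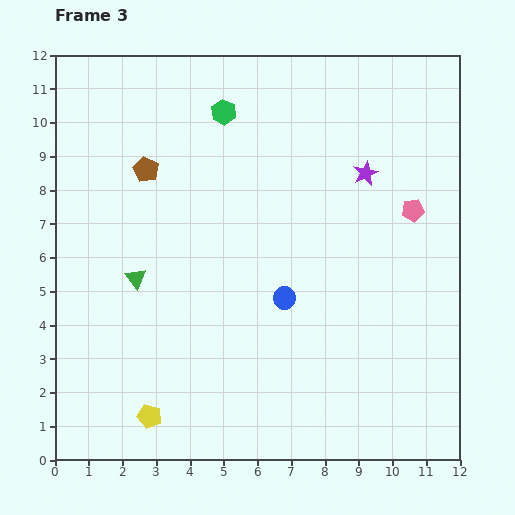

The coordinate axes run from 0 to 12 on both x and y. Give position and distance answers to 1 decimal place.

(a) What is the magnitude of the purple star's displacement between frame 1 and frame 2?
4.1

The purple star moved from (1.3, 10.1) to (5.3, 9.3), a distance of √(4.0² + 0.8²) ≈ 4.1.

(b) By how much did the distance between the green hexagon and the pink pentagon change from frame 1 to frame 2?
+3.1

Distance in frame 1: 5.1. Distance in frame 2: 8.2.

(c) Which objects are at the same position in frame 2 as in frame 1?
the green hexagon, the green triangle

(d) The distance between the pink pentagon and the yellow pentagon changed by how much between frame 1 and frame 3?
+6.9

Distance in frame 1: 3.0. Distance in frame 3: 9.9.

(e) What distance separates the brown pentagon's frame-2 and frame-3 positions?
2.1

The brown pentagon moved from (1.7, 6.8) to (2.7, 8.6), a distance of √(1.0² + 1.8²) ≈ 2.1.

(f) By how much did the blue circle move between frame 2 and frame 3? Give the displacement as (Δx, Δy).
(1.7, -2.5)

The blue circle was at (5.1, 7.3) in frame 2 and (6.8, 4.8) in frame 3.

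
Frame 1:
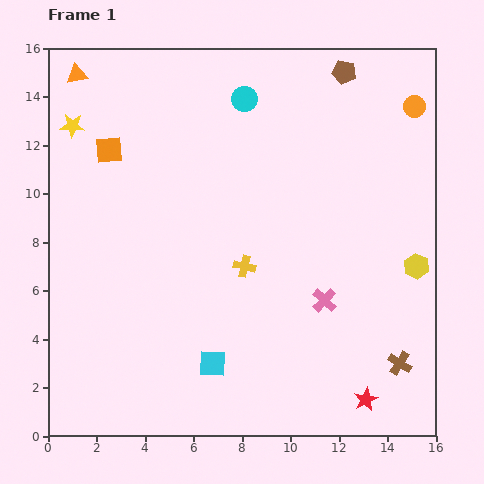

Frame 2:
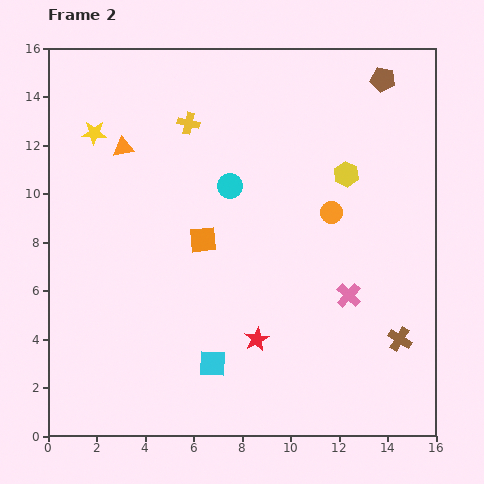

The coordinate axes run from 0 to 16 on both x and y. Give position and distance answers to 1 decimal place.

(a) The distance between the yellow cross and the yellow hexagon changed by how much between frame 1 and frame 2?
-0.3

Distance in frame 1: 7.1. Distance in frame 2: 6.8.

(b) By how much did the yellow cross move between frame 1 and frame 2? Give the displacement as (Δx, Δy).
(-2.3, 5.9)

The yellow cross was at (8.1, 7.0) in frame 1 and (5.8, 12.9) in frame 2.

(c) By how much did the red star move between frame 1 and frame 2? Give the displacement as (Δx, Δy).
(-4.5, 2.5)

The red star was at (13.1, 1.5) in frame 1 and (8.6, 4.0) in frame 2.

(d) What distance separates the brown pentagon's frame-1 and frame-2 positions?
1.6

The brown pentagon moved from (12.2, 15.0) to (13.8, 14.7), a distance of √(1.6² + 0.3²) ≈ 1.6.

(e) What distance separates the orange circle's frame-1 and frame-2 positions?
5.6

The orange circle moved from (15.1, 13.6) to (11.7, 9.2), a distance of √(3.4² + 4.4²) ≈ 5.6.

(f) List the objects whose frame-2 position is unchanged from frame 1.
the cyan square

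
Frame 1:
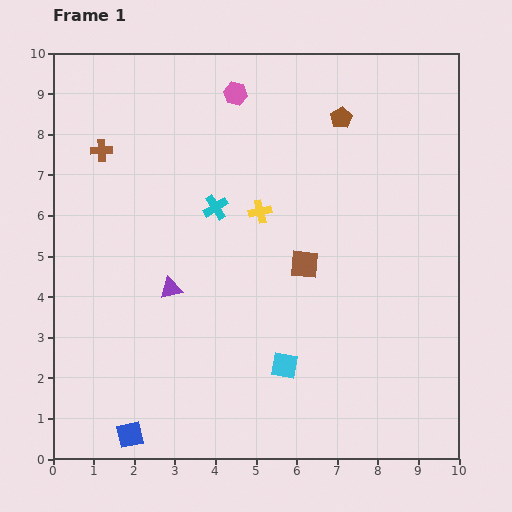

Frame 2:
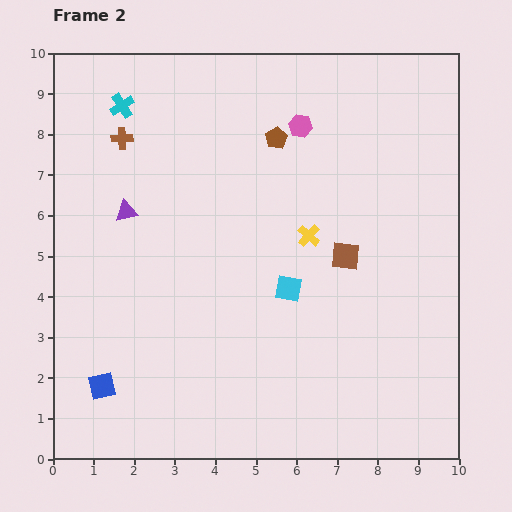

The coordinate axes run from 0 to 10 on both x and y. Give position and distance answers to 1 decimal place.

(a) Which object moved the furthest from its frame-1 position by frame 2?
the cyan cross

(moved 3.4; next 2.2)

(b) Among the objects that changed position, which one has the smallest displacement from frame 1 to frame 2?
the brown cross

(moved 0.6)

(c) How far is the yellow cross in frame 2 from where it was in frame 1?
1.3

The yellow cross moved from (5.1, 6.1) to (6.3, 5.5), a distance of √(1.2² + 0.6²) ≈ 1.3.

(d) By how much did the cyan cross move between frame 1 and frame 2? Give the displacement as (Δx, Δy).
(-2.3, 2.5)

The cyan cross was at (4.0, 6.2) in frame 1 and (1.7, 8.7) in frame 2.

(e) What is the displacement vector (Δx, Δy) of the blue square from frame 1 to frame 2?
(-0.7, 1.2)

The blue square was at (1.9, 0.6) in frame 1 and (1.2, 1.8) in frame 2.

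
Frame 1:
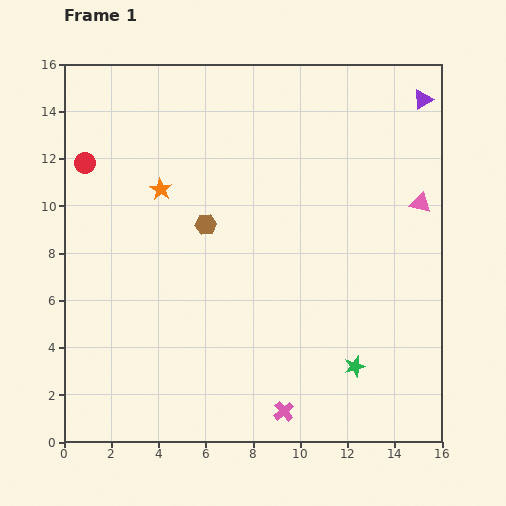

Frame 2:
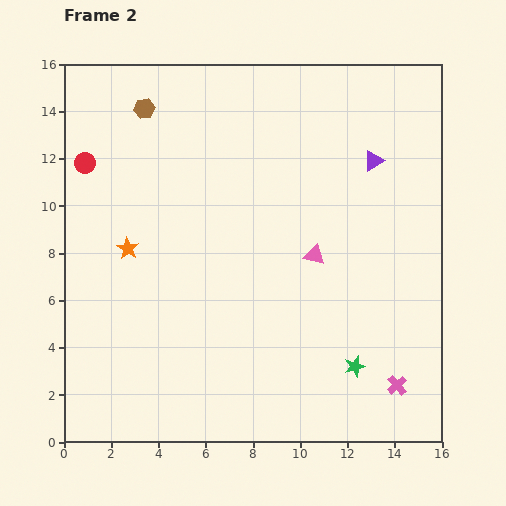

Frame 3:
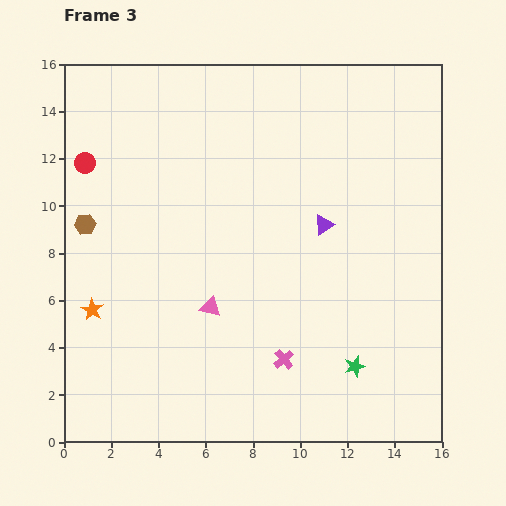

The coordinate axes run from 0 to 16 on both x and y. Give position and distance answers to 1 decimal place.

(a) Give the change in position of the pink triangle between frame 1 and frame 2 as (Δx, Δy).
(-4.5, -2.2)

The pink triangle was at (15.1, 10.1) in frame 1 and (10.6, 7.9) in frame 2.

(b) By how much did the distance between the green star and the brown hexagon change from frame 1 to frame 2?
+5.4

Distance in frame 1: 8.7. Distance in frame 2: 14.1.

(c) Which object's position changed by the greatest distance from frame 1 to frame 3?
the pink triangle

(moved 9.9; next 6.8)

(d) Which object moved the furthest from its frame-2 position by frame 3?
the brown hexagon

(moved 5.5; next 4.9)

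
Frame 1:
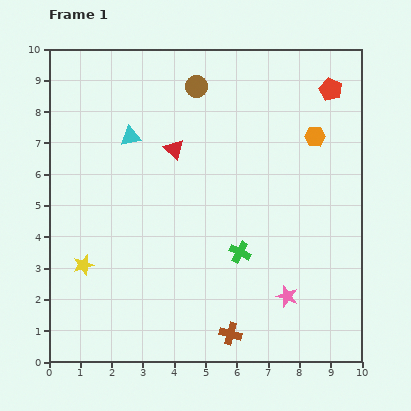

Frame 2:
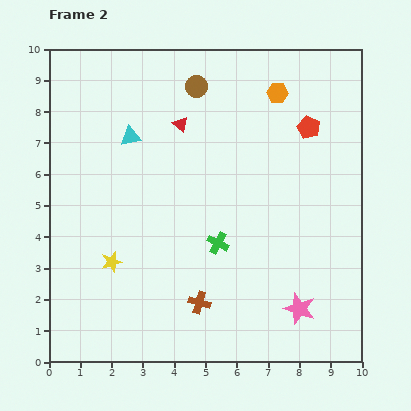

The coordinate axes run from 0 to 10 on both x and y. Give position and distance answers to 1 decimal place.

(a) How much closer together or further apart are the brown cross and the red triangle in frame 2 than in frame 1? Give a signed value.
-0.5

Distance in frame 1: 6.2. Distance in frame 2: 5.7.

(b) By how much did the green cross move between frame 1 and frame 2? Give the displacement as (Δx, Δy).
(-0.7, 0.3)

The green cross was at (6.1, 3.5) in frame 1 and (5.4, 3.8) in frame 2.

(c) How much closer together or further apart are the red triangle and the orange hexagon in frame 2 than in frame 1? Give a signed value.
-1.2

Distance in frame 1: 4.5. Distance in frame 2: 3.3.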